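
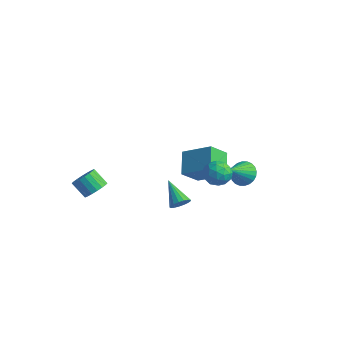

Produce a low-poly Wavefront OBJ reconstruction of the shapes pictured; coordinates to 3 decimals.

v 3.375 -3.833 1.82
v 3.571 -4.152 2.236
v 2.165 -3.427 2.7
v 3.683 -3.913 2.281
v 3.725 -3.655 2.219
v 3.687 -3.439 2.067
v 3.577 -3.312 1.857
v 3.421 -3.305 1.64
v 3.254 -3.418 1.463
v 3.115 -3.627 1.368
v 3.036 -3.883 1.377
v 3.034 -4.127 1.487
v 3.11 -4.304 1.674
v 3.247 -4.373 1.893
v 3.413 -4.318 2.096
v 3.031 -1.27 2.64
v 3.742 -1.02 2.408
v 3.578 -2 3.532
v 4.289 -1.75 3.3
v 3.795 -1.253 3.662
v 3.456 -0.802 3.11
v 3.864 -2.218 2.83
v 3.525 -1.767 2.278
v 4.257 -1.605 2.526
v 4.214 -1.009 3.04
v 3.106 -2.011 2.9
v 3.063 -1.415 3.414
v 3.338 -1.081 2.446
v 3.982 -1.939 3.494
v 3.691 -1.647 3.707
v 4.109 -1.5 3.571
v 3.17 -0.953 2.859
v 3.588 -0.806 2.722
v 3.619 -0.943 3.459
v 3.732 -2.214 3.218
v 4.15 -2.067 3.081
v 3.211 -1.52 2.369
v 3.629 -1.373 2.233
v 3.701 -2.077 2.481
v 4.059 -1.278 2.379
v 4.381 -1.707 2.903
v 4.13 -1.982 2.626
v 3.931 -1.717 2.302
v 4.033 -0.927 2.681
v 4.355 -1.356 3.205
v 4.065 -1.065 3.418
v 3.866 -0.799 3.094
v 4.336 -1.272 2.75
v 2.965 -1.664 2.735
v 3.287 -2.093 3.259
v 3.454 -2.221 2.846
v 3.255 -1.955 2.522
v 2.939 -1.313 3.037
v 3.261 -1.742 3.561
v 3.389 -1.303 3.638
v 3.19 -1.038 3.314
v 2.984 -1.748 3.19
v 3.598 0.478 1.801
v 4.349 0.412 1.7
v 3.622 -0.658 2.719
v 4.338 0.598 1.931
v 4.214 0.765 2.142
v 3.996 0.89 2.301
v 3.718 0.951 2.384
v 3.422 0.94 2.378
v 3.153 0.859 2.284
v 2.951 0.72 2.117
v 2.848 0.544 1.902
v 2.859 0.358 1.671
v 2.983 0.19 1.461
v 3.2 0.066 1.302
v 3.478 0.005 1.219
v 3.775 0.015 1.224
v 4.044 0.096 1.318
v 4.246 0.235 1.485
v -2.858 -3.586 -0.728
v -2.415 -3.313 -0.216
v -3.2 -3.461 0.541
v -3.642 -3.734 0.028
v -2.57 -3.049 -0.325
v -3.355 -3.197 0.431
v -2.783 -2.892 -0.515
v -3.567 -3.04 0.242
v -3.01 -2.872 -0.746
v -3.794 -3.02 0.011
v -3.207 -2.994 -0.974
v -3.991 -3.142 -0.218
v -3.334 -3.233 -1.153
v -4.119 -3.381 -0.397
v -3.368 -3.541 -1.249
v -4.152 -3.69 -0.492
v -3.3 -3.859 -1.241
v -4.085 -4.007 -0.484
v -3.145 -4.123 -1.131
v -3.93 -4.271 -0.375
v -2.933 -4.28 -0.942
v -3.717 -4.428 -0.185
v -2.706 -4.3 -0.711
v -3.49 -4.448 0.046
v -2.509 -4.178 -0.482
v -3.293 -4.326 0.274
v -2.381 -3.939 -0.303
v -3.166 -4.087 0.453
v -2.348 -3.63 -0.208
v -3.132 -3.779 0.549
v -1.251 2.361 -0.623
v -1.447 1.325 0.357
v 0.256 2.934 0.284
v 0.06 1.898 1.265
v -0.4 1.422 -1.445
v -0.596 0.386 -0.464
v 1.107 1.995 -0.537
v 0.911 0.959 0.443
f 2 1 4
f 2 4 3
f 4 1 5
f 4 5 3
f 5 1 6
f 5 6 3
f 6 1 7
f 6 7 3
f 7 1 8
f 7 8 3
f 8 1 9
f 8 9 3
f 9 1 10
f 9 10 3
f 10 1 11
f 10 11 3
f 11 1 12
f 11 12 3
f 12 1 13
f 12 13 3
f 13 1 14
f 13 14 3
f 14 1 15
f 14 15 3
f 15 1 2
f 15 2 3
f 16 53 32
f 53 27 56
f 32 56 21
f 53 56 32
f 16 32 28
f 32 21 33
f 28 33 17
f 32 33 28
f 16 28 37
f 28 17 38
f 37 38 23
f 28 38 37
f 16 37 49
f 37 23 52
f 49 52 26
f 37 52 49
f 16 49 53
f 49 26 57
f 53 57 27
f 49 57 53
f 17 33 44
f 33 21 47
f 44 47 25
f 33 47 44
f 21 56 34
f 56 27 55
f 34 55 20
f 56 55 34
f 27 57 54
f 57 26 50
f 54 50 18
f 57 50 54
f 26 52 51
f 52 23 39
f 51 39 22
f 52 39 51
f 23 38 43
f 38 17 40
f 43 40 24
f 38 40 43
f 19 45 31
f 45 25 46
f 31 46 20
f 45 46 31
f 19 31 29
f 31 20 30
f 29 30 18
f 31 30 29
f 19 29 36
f 29 18 35
f 36 35 22
f 29 35 36
f 19 36 41
f 36 22 42
f 41 42 24
f 36 42 41
f 19 41 45
f 41 24 48
f 45 48 25
f 41 48 45
f 20 46 34
f 46 25 47
f 34 47 21
f 46 47 34
f 18 30 54
f 30 20 55
f 54 55 27
f 30 55 54
f 22 35 51
f 35 18 50
f 51 50 26
f 35 50 51
f 24 42 43
f 42 22 39
f 43 39 23
f 42 39 43
f 25 48 44
f 48 24 40
f 44 40 17
f 48 40 44
f 59 58 61
f 59 61 60
f 61 58 62
f 61 62 60
f 62 58 63
f 62 63 60
f 63 58 64
f 63 64 60
f 64 58 65
f 64 65 60
f 65 58 66
f 65 66 60
f 66 58 67
f 66 67 60
f 67 58 68
f 67 68 60
f 68 58 69
f 68 69 60
f 69 58 70
f 69 70 60
f 70 58 71
f 70 71 60
f 71 58 72
f 71 72 60
f 72 58 73
f 72 73 60
f 73 58 74
f 73 74 60
f 74 58 75
f 74 75 60
f 75 58 59
f 75 59 60
f 77 76 80
f 77 80 78
f 78 80 81
f 78 81 79
f 80 76 82
f 80 82 81
f 81 82 83
f 81 83 79
f 82 76 84
f 82 84 83
f 83 84 85
f 83 85 79
f 84 76 86
f 84 86 85
f 85 86 87
f 85 87 79
f 86 76 88
f 86 88 87
f 87 88 89
f 87 89 79
f 88 76 90
f 88 90 89
f 89 90 91
f 89 91 79
f 90 76 92
f 90 92 91
f 91 92 93
f 91 93 79
f 92 76 94
f 92 94 93
f 93 94 95
f 93 95 79
f 94 76 96
f 94 96 95
f 95 96 97
f 95 97 79
f 96 76 98
f 96 98 97
f 97 98 99
f 97 99 79
f 98 76 100
f 98 100 99
f 99 100 101
f 99 101 79
f 100 76 102
f 100 102 101
f 101 102 103
f 101 103 79
f 102 76 104
f 102 104 103
f 103 104 105
f 103 105 79
f 104 76 77
f 104 77 105
f 105 77 78
f 105 78 79
f 107 109 106
f 110 107 106
f 106 109 108
f 108 110 106
f 107 113 109
f 111 107 110
f 111 113 107
f 109 113 108
f 112 110 108
f 108 113 112
f 112 111 110
f 113 111 112



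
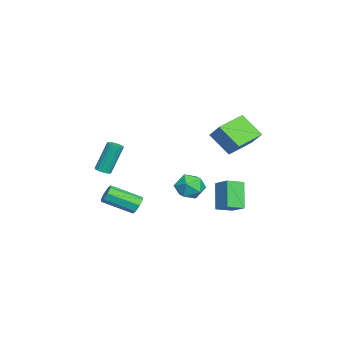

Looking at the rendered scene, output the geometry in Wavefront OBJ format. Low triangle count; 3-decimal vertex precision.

v 0.662 2.935 1.521
v 0.061 1.753 2.754
v -0.828 4.111 1.923
v -1.429 2.93 3.155
v 1.429 3.57 2.505
v 0.828 2.389 3.737
v -0.061 4.747 2.906
v -0.662 3.565 4.139
v 1.465 2.268 -2.535
v 0.38 2.139 -0.956
v 0.859 3.184 -2.876
v -0.225 3.056 -1.297
v 2.265 3.024 -1.923
v 1.181 2.896 -0.344
v 1.66 3.941 -2.264
v 0.575 3.812 -0.685
v 0.797 -4.302 -0.096
v 1.208 -4.547 0.079
v 0.795 -3.864 2.011
v 0.383 -3.618 1.836
v 1.293 -4.327 0.019
v 0.88 -3.644 1.951
v 1.264 -4.1 -0.067
v 0.851 -3.417 1.865
v 1.128 -3.92 -0.16
v 0.715 -3.237 1.772
v 0.917 -3.827 -0.238
v 0.504 -3.144 1.694
v 0.677 -3.843 -0.284
v 0.264 -3.16 1.648
v 0.465 -3.964 -0.286
v 0.052 -3.281 1.645
v 0.329 -4.162 -0.245
v -0.084 -3.479 1.687
v 0.3 -4.392 -0.17
v -0.113 -3.709 1.762
v 0.385 -4.602 -0.078
v -0.028 -3.919 1.854
v 0.564 -4.743 0.01
v 0.151 -4.06 1.942
v 0.796 -4.782 0.074
v 0.383 -4.099 2.006
v 1.028 -4.712 0.099
v 0.615 -4.029 2.03
v 3.165 -1.946 -1.681
v 3.34 -1.65 -1.142
v 3.53 -3.437 -0.22
v 3.355 -3.734 -0.759
v 2.856 -1.716 -1.171
v 3.046 -3.503 -0.248
v 2.552 -1.917 -1.498
v 2.742 -3.704 -0.576
v 2.608 -2.136 -1.933
v 2.798 -3.923 -1.011
v 2.99 -2.243 -2.22
v 3.18 -4.03 -1.298
v 3.474 -2.177 -2.192
v 3.664 -3.964 -1.269
v 3.778 -1.976 -1.864
v 3.968 -3.763 -0.942
v 3.722 -1.757 -1.429
v 3.912 -3.544 -0.507
v -0.064 1.567 -1.507
v 0.928 1.334 -1.467
v -0.448 -0.014 -1.233
v 0.544 -0.247 -1.193
v 0.121 0.312 -0.452
v 0.358 1.29 -0.622
v 0.122 0.03 -2.078
v 0.359 1.008 -2.248
v 1.043 0.384 -1.819
v 1.042 0.558 -0.815
v -0.562 0.762 -1.885
v -0.563 0.936 -0.881
f 2 4 1
f 5 2 1
f 1 4 3
f 3 5 1
f 2 8 4
f 6 2 5
f 6 8 2
f 4 8 3
f 7 5 3
f 3 8 7
f 7 6 5
f 8 6 7
f 10 12 9
f 13 10 9
f 9 12 11
f 11 13 9
f 10 16 12
f 14 10 13
f 14 16 10
f 12 16 11
f 15 13 11
f 11 16 15
f 15 14 13
f 16 14 15
f 18 17 21
f 18 21 19
f 19 21 22
f 19 22 20
f 21 17 23
f 21 23 22
f 22 23 24
f 22 24 20
f 23 17 25
f 23 25 24
f 24 25 26
f 24 26 20
f 25 17 27
f 25 27 26
f 26 27 28
f 26 28 20
f 27 17 29
f 27 29 28
f 28 29 30
f 28 30 20
f 29 17 31
f 29 31 30
f 30 31 32
f 30 32 20
f 31 17 33
f 31 33 32
f 32 33 34
f 32 34 20
f 33 17 35
f 33 35 34
f 34 35 36
f 34 36 20
f 35 17 37
f 35 37 36
f 36 37 38
f 36 38 20
f 37 17 39
f 37 39 38
f 38 39 40
f 38 40 20
f 39 17 41
f 39 41 40
f 40 41 42
f 40 42 20
f 41 17 43
f 41 43 42
f 42 43 44
f 42 44 20
f 43 17 18
f 43 18 44
f 44 18 19
f 44 19 20
f 46 45 49
f 46 49 47
f 47 49 50
f 47 50 48
f 49 45 51
f 49 51 50
f 50 51 52
f 50 52 48
f 51 45 53
f 51 53 52
f 52 53 54
f 52 54 48
f 53 45 55
f 53 55 54
f 54 55 56
f 54 56 48
f 55 45 57
f 55 57 56
f 56 57 58
f 56 58 48
f 57 45 59
f 57 59 58
f 58 59 60
f 58 60 48
f 59 45 61
f 59 61 60
f 60 61 62
f 60 62 48
f 61 45 46
f 61 46 62
f 62 46 47
f 62 47 48
f 63 74 68
f 63 68 64
f 63 64 70
f 63 70 73
f 63 73 74
f 64 68 72
f 68 74 67
f 74 73 65
f 73 70 69
f 70 64 71
f 66 72 67
f 66 67 65
f 66 65 69
f 66 69 71
f 66 71 72
f 67 72 68
f 65 67 74
f 69 65 73
f 71 69 70
f 72 71 64



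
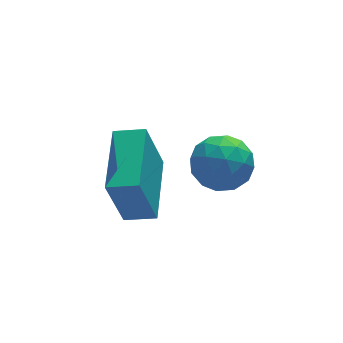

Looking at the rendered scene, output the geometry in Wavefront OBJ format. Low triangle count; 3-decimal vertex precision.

v 4.136 -2.896 -3.008
v 4.517 -3.221 -3.735
v 3.003 -3.739 -3.225
v 3.384 -4.064 -3.952
v 3.717 -4.254 -3.156
v 4.417 -3.733 -3.022
v 3.103 -3.227 -3.938
v 3.803 -2.706 -3.804
v 3.879 -3.426 -4.31
v 4.259 -4.06 -3.827
v 3.261 -2.9 -3.133
v 3.641 -3.534 -2.65
v 4.426 -2.984 -3.352
v 3.094 -3.976 -3.608
v 3.29 -4.087 -3.14
v 3.514 -4.278 -3.567
v 4.367 -3.285 -2.933
v 4.591 -3.476 -3.361
v 4.121 -4.083 -3.02
v 2.929 -3.484 -3.599
v 3.153 -3.675 -4.027
v 4.006 -2.682 -3.393
v 4.23 -2.873 -3.82
v 3.399 -2.877 -3.94
v 4.275 -3.296 -4.118
v 3.609 -3.792 -4.245
v 3.444 -3.3 -4.237
v 3.855 -2.993 -4.158
v 4.498 -3.669 -3.834
v 3.832 -4.165 -3.961
v 4.028 -4.276 -3.493
v 4.439 -3.97 -3.415
v 4.123 -3.789 -4.171
v 3.688 -2.795 -2.999
v 3.022 -3.291 -3.126
v 3.081 -2.99 -3.545
v 3.492 -2.684 -3.467
v 3.911 -3.168 -2.715
v 3.245 -3.664 -2.842
v 3.665 -3.967 -2.802
v 4.076 -3.66 -2.723
v 3.397 -3.171 -2.789
v 0.893 -4.161 -4.152
v 0.401 -4.284 -2.445
v 1.669 -2.439 -3.803
v 1.177 -2.563 -2.097
v 1.643 -4.537 -3.963
v 1.151 -4.661 -2.257
v 2.419 -2.816 -3.615
v 1.927 -2.939 -1.908
f 1 38 17
f 38 12 41
f 17 41 6
f 38 41 17
f 1 17 13
f 17 6 18
f 13 18 2
f 17 18 13
f 1 13 22
f 13 2 23
f 22 23 8
f 13 23 22
f 1 22 34
f 22 8 37
f 34 37 11
f 22 37 34
f 1 34 38
f 34 11 42
f 38 42 12
f 34 42 38
f 2 18 29
f 18 6 32
f 29 32 10
f 18 32 29
f 6 41 19
f 41 12 40
f 19 40 5
f 41 40 19
f 12 42 39
f 42 11 35
f 39 35 3
f 42 35 39
f 11 37 36
f 37 8 24
f 36 24 7
f 37 24 36
f 8 23 28
f 23 2 25
f 28 25 9
f 23 25 28
f 4 30 16
f 30 10 31
f 16 31 5
f 30 31 16
f 4 16 14
f 16 5 15
f 14 15 3
f 16 15 14
f 4 14 21
f 14 3 20
f 21 20 7
f 14 20 21
f 4 21 26
f 21 7 27
f 26 27 9
f 21 27 26
f 4 26 30
f 26 9 33
f 30 33 10
f 26 33 30
f 5 31 19
f 31 10 32
f 19 32 6
f 31 32 19
f 3 15 39
f 15 5 40
f 39 40 12
f 15 40 39
f 7 20 36
f 20 3 35
f 36 35 11
f 20 35 36
f 9 27 28
f 27 7 24
f 28 24 8
f 27 24 28
f 10 33 29
f 33 9 25
f 29 25 2
f 33 25 29
f 44 46 43
f 47 44 43
f 43 46 45
f 45 47 43
f 44 50 46
f 48 44 47
f 48 50 44
f 46 50 45
f 49 47 45
f 45 50 49
f 49 48 47
f 50 48 49



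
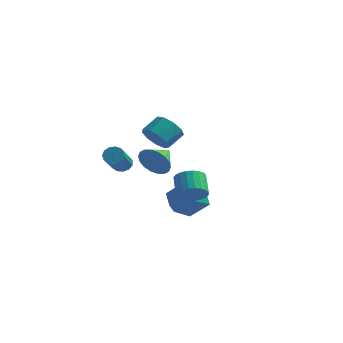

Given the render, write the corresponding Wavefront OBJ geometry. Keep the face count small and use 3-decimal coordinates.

v -2.553 2.67 0.83
v -2.24 3.109 0.085
v -1.914 4.03 0.765
v -2.227 3.59 1.51
v -2.845 3.253 0.181
v -2.519 4.173 0.861
v -3.314 3.124 0.581
v -2.987 4.044 1.261
v -3.426 2.782 1.097
v -3.1 3.702 1.777
v -3.13 2.388 1.489
v -2.804 3.308 2.169
v -2.564 2.126 1.572
v -2.238 3.046 2.252
v -1.993 2.118 1.308
v -1.667 3.038 1.988
v -1.684 2.369 0.82
v -1.357 3.289 1.5
v -1.782 2.76 0.337
v -1.455 3.68 1.017
v 0.493 -1.293 -1.184
v 1.147 -0.508 -0.518
v 2.093 -1.712 -2.262
v 2.747 -0.927 -1.596
v 2.347 -1.965 -1.096
v 1.358 -1.707 -0.43
v 1.882 -0.513 -2.35
v 0.893 -0.255 -1.684
v 2.006 -0.027 -1.238
v 2.293 -0.924 -0.464
v 0.947 -1.296 -2.316
v 1.234 -2.193 -1.542
v 3.285 -3.495 -0.006
v 3.839 -3.622 0.528
v 3.249 -2.872 1.319
v 2.695 -2.745 0.786
v 3.952 -3.38 0.383
v 3.362 -2.629 1.174
v 3.963 -3.155 0.178
v 3.373 -2.405 0.969
v 3.871 -2.982 -0.055
v 3.28 -2.232 0.736
v 3.689 -2.887 -0.281
v 3.099 -2.137 0.51
v 3.446 -2.885 -0.464
v 2.856 -2.135 0.327
v 3.179 -2.976 -0.578
v 2.589 -2.225 0.213
v 2.928 -3.145 -0.604
v 2.337 -2.395 0.187
v 2.731 -3.368 -0.539
v 2.141 -2.618 0.252
v 2.618 -3.611 -0.394
v 2.028 -2.86 0.397
v 2.607 -3.835 -0.189
v 2.017 -3.085 0.602
v 2.7 -4.008 0.044
v 2.109 -3.258 0.835
v 2.881 -4.103 0.27
v 2.291 -3.353 1.061
v 3.124 -4.105 0.453
v 2.534 -3.355 1.244
v 3.391 -4.015 0.567
v 2.801 -3.264 1.358
v 3.643 -3.845 0.593
v 3.052 -3.095 1.384
v -2.112 -1.209 0.354
v -1.895 -0.864 0.738
v -1.292 -2.526 1.89
v -1.508 -2.871 1.506
v -2.195 -0.914 0.823
v -1.592 -2.576 1.975
v -2.468 -1.058 0.758
v -1.865 -2.72 1.911
v -2.628 -1.25 0.566
v -2.025 -2.911 1.718
v -2.624 -1.429 0.306
v -2.021 -3.09 1.458
v -2.458 -1.538 0.061
v -1.855 -3.199 1.213
v -2.181 -1.543 -0.091
v -1.578 -3.204 1.062
v -1.882 -1.442 -0.101
v -1.279 -3.103 1.051
v -1.656 -1.267 0.033
v -1.053 -2.928 1.185
v -1.575 -1.074 0.269
v -0.972 -2.735 1.421
v -1.664 -0.924 0.532
v -1.061 -2.585 1.684
v 1.276 -3.626 1.797
v 1.67 -3.903 2.569
v 1.344 -2.394 2.203
v 1.987 -3.84 2.324
v 2.162 -3.734 1.974
v 2.162 -3.607 1.59
v 1.986 -3.484 1.246
v 1.67 -3.389 1.012
v 1.276 -3.342 0.933
v 0.881 -3.35 1.025
v 0.565 -3.413 1.27
v 0.39 -3.519 1.619
v 0.39 -3.646 2.004
v 0.566 -3.769 2.348
v 0.882 -3.863 2.582
v 1.276 -3.911 2.661
f 2 1 5
f 2 5 3
f 3 5 6
f 3 6 4
f 5 1 7
f 5 7 6
f 6 7 8
f 6 8 4
f 7 1 9
f 7 9 8
f 8 9 10
f 8 10 4
f 9 1 11
f 9 11 10
f 10 11 12
f 10 12 4
f 11 1 13
f 11 13 12
f 12 13 14
f 12 14 4
f 13 1 15
f 13 15 14
f 14 15 16
f 14 16 4
f 15 1 17
f 15 17 16
f 16 17 18
f 16 18 4
f 17 1 19
f 17 19 18
f 18 19 20
f 18 20 4
f 19 1 2
f 19 2 20
f 20 2 3
f 20 3 4
f 21 32 26
f 21 26 22
f 21 22 28
f 21 28 31
f 21 31 32
f 22 26 30
f 26 32 25
f 32 31 23
f 31 28 27
f 28 22 29
f 24 30 25
f 24 25 23
f 24 23 27
f 24 27 29
f 24 29 30
f 25 30 26
f 23 25 32
f 27 23 31
f 29 27 28
f 30 29 22
f 34 33 37
f 34 37 35
f 35 37 38
f 35 38 36
f 37 33 39
f 37 39 38
f 38 39 40
f 38 40 36
f 39 33 41
f 39 41 40
f 40 41 42
f 40 42 36
f 41 33 43
f 41 43 42
f 42 43 44
f 42 44 36
f 43 33 45
f 43 45 44
f 44 45 46
f 44 46 36
f 45 33 47
f 45 47 46
f 46 47 48
f 46 48 36
f 47 33 49
f 47 49 48
f 48 49 50
f 48 50 36
f 49 33 51
f 49 51 50
f 50 51 52
f 50 52 36
f 51 33 53
f 51 53 52
f 52 53 54
f 52 54 36
f 53 33 55
f 53 55 54
f 54 55 56
f 54 56 36
f 55 33 57
f 55 57 56
f 56 57 58
f 56 58 36
f 57 33 59
f 57 59 58
f 58 59 60
f 58 60 36
f 59 33 61
f 59 61 60
f 60 61 62
f 60 62 36
f 61 33 63
f 61 63 62
f 62 63 64
f 62 64 36
f 63 33 65
f 63 65 64
f 64 65 66
f 64 66 36
f 65 33 34
f 65 34 66
f 66 34 35
f 66 35 36
f 68 67 71
f 68 71 69
f 69 71 72
f 69 72 70
f 71 67 73
f 71 73 72
f 72 73 74
f 72 74 70
f 73 67 75
f 73 75 74
f 74 75 76
f 74 76 70
f 75 67 77
f 75 77 76
f 76 77 78
f 76 78 70
f 77 67 79
f 77 79 78
f 78 79 80
f 78 80 70
f 79 67 81
f 79 81 80
f 80 81 82
f 80 82 70
f 81 67 83
f 81 83 82
f 82 83 84
f 82 84 70
f 83 67 85
f 83 85 84
f 84 85 86
f 84 86 70
f 85 67 87
f 85 87 86
f 86 87 88
f 86 88 70
f 87 67 89
f 87 89 88
f 88 89 90
f 88 90 70
f 89 67 68
f 89 68 90
f 90 68 69
f 90 69 70
f 92 91 94
f 92 94 93
f 94 91 95
f 94 95 93
f 95 91 96
f 95 96 93
f 96 91 97
f 96 97 93
f 97 91 98
f 97 98 93
f 98 91 99
f 98 99 93
f 99 91 100
f 99 100 93
f 100 91 101
f 100 101 93
f 101 91 102
f 101 102 93
f 102 91 103
f 102 103 93
f 103 91 104
f 103 104 93
f 104 91 105
f 104 105 93
f 105 91 106
f 105 106 93
f 106 91 92
f 106 92 93



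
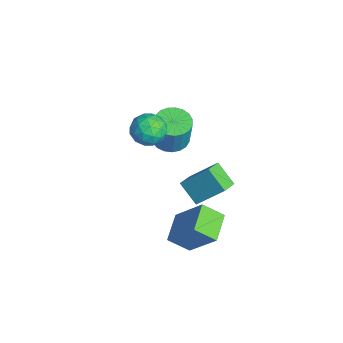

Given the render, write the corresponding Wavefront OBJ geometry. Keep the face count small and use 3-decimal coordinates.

v -3.665 -1.91 0.511
v -2.941 -2.404 0.358
v -2.571 -2.364 1.976
v -3.295 -1.87 2.129
v -2.809 -2.061 0.319
v -2.439 -2.021 1.937
v -2.825 -1.691 0.314
v -2.455 -1.651 1.932
v -2.986 -1.359 0.342
v -2.617 -1.319 1.96
v -3.265 -1.123 0.4
v -2.895 -1.083 2.018
v -3.613 -1.022 0.477
v -3.243 -0.982 2.095
v -3.97 -1.075 0.56
v -3.6 -1.035 2.178
v -4.274 -1.273 0.634
v -3.904 -1.233 2.252
v -4.472 -1.58 0.687
v -4.103 -1.54 2.305
v -4.532 -1.945 0.71
v -4.162 -1.905 2.328
v -4.441 -2.304 0.698
v -4.071 -2.264 2.316
v -4.216 -2.594 0.654
v -3.846 -2.554 2.272
v -3.896 -2.766 0.585
v -3.526 -2.726 2.203
v -3.536 -2.791 0.503
v -3.166 -2.751 2.121
v -3.198 -2.663 0.423
v -2.828 -2.622 2.041
v 1.894 -2.516 -2.112
v 1.566 -3.448 -1.379
v 0.666 -1.808 -1.761
v 0.338 -2.739 -1.028
v 2.902 -1.581 -0.472
v 2.574 -2.512 0.261
v 1.674 -0.872 -0.121
v 1.346 -1.804 0.612
v -1.327 -2.682 4.003
v -0.553 -3.129 4.007
v -2.047 -3.931 3.893
v -1.273 -4.378 3.897
v -1.552 -3.962 4.637
v -1.107 -3.19 4.705
v -1.493 -3.87 3.195
v -1.048 -3.098 3.263
v -0.655 -3.863 3.507
v -0.692 -3.92 4.398
v -1.908 -3.14 3.502
v -1.945 -3.197 4.393
v -0.877 -2.796 4.015
v -1.723 -4.264 3.885
v -1.887 -4.02 4.321
v -1.432 -4.282 4.323
v -1.203 -2.832 4.425
v -0.748 -3.094 4.427
v -1.335 -3.584 4.798
v -1.852 -3.966 3.473
v -1.397 -4.228 3.475
v -1.168 -2.778 3.577
v -0.713 -3.04 3.579
v -1.265 -3.476 3.102
v -0.482 -3.49 3.723
v -0.905 -4.224 3.659
v -1.034 -3.925 3.246
v -0.773 -3.471 3.286
v -0.504 -3.523 4.247
v -0.927 -4.257 4.182
v -1.091 -4.013 4.617
v -0.83 -3.559 4.657
v -0.564 -3.955 3.953
v -1.673 -2.803 3.718
v -2.096 -3.537 3.653
v -1.77 -3.501 3.243
v -1.509 -3.047 3.283
v -1.695 -2.836 4.241
v -2.118 -3.57 4.177
v -1.827 -3.589 4.614
v -1.566 -3.135 4.654
v -2.036 -3.105 3.947
v 0.715 -2.642 1.785
v 1.263 -1.519 3.08
v 0.14 -2.049 1.513
v 0.687 -0.925 2.809
v 1.593 -2.155 0.991
v 2.14 -1.031 2.287
v 1.017 -1.561 0.72
v 1.565 -0.438 2.015
f 2 1 5
f 2 5 3
f 3 5 6
f 3 6 4
f 5 1 7
f 5 7 6
f 6 7 8
f 6 8 4
f 7 1 9
f 7 9 8
f 8 9 10
f 8 10 4
f 9 1 11
f 9 11 10
f 10 11 12
f 10 12 4
f 11 1 13
f 11 13 12
f 12 13 14
f 12 14 4
f 13 1 15
f 13 15 14
f 14 15 16
f 14 16 4
f 15 1 17
f 15 17 16
f 16 17 18
f 16 18 4
f 17 1 19
f 17 19 18
f 18 19 20
f 18 20 4
f 19 1 21
f 19 21 20
f 20 21 22
f 20 22 4
f 21 1 23
f 21 23 22
f 22 23 24
f 22 24 4
f 23 1 25
f 23 25 24
f 24 25 26
f 24 26 4
f 25 1 27
f 25 27 26
f 26 27 28
f 26 28 4
f 27 1 29
f 27 29 28
f 28 29 30
f 28 30 4
f 29 1 31
f 29 31 30
f 30 31 32
f 30 32 4
f 31 1 2
f 31 2 32
f 32 2 3
f 32 3 4
f 34 36 33
f 37 34 33
f 33 36 35
f 35 37 33
f 34 40 36
f 38 34 37
f 38 40 34
f 36 40 35
f 39 37 35
f 35 40 39
f 39 38 37
f 40 38 39
f 41 78 57
f 78 52 81
f 57 81 46
f 78 81 57
f 41 57 53
f 57 46 58
f 53 58 42
f 57 58 53
f 41 53 62
f 53 42 63
f 62 63 48
f 53 63 62
f 41 62 74
f 62 48 77
f 74 77 51
f 62 77 74
f 41 74 78
f 74 51 82
f 78 82 52
f 74 82 78
f 42 58 69
f 58 46 72
f 69 72 50
f 58 72 69
f 46 81 59
f 81 52 80
f 59 80 45
f 81 80 59
f 52 82 79
f 82 51 75
f 79 75 43
f 82 75 79
f 51 77 76
f 77 48 64
f 76 64 47
f 77 64 76
f 48 63 68
f 63 42 65
f 68 65 49
f 63 65 68
f 44 70 56
f 70 50 71
f 56 71 45
f 70 71 56
f 44 56 54
f 56 45 55
f 54 55 43
f 56 55 54
f 44 54 61
f 54 43 60
f 61 60 47
f 54 60 61
f 44 61 66
f 61 47 67
f 66 67 49
f 61 67 66
f 44 66 70
f 66 49 73
f 70 73 50
f 66 73 70
f 45 71 59
f 71 50 72
f 59 72 46
f 71 72 59
f 43 55 79
f 55 45 80
f 79 80 52
f 55 80 79
f 47 60 76
f 60 43 75
f 76 75 51
f 60 75 76
f 49 67 68
f 67 47 64
f 68 64 48
f 67 64 68
f 50 73 69
f 73 49 65
f 69 65 42
f 73 65 69
f 84 86 83
f 87 84 83
f 83 86 85
f 85 87 83
f 84 90 86
f 88 84 87
f 88 90 84
f 86 90 85
f 89 87 85
f 85 90 89
f 89 88 87
f 90 88 89



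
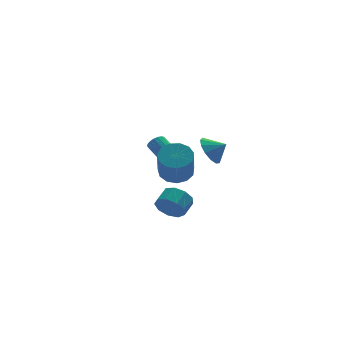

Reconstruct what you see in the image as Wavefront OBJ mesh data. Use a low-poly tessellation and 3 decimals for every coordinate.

v -1.205 3.394 -1.052
v -0.964 3.727 -1.53
v -1.234 4.618 -1.045
v -1.475 4.286 -0.568
v -1.23 3.689 -1.609
v -1.5 4.581 -1.124
v -1.491 3.593 -1.577
v -1.761 4.484 -1.093
v -1.696 3.457 -1.442
v -1.966 4.349 -0.957
v -1.804 3.309 -1.229
v -2.074 4.201 -0.745
v -1.792 3.178 -0.982
v -2.063 4.069 -0.497
v -1.665 3.09 -0.748
v -1.935 3.981 -0.264
v -1.446 3.062 -0.575
v -1.716 3.953 -0.09
v -1.18 3.099 -0.496
v -1.45 3.991 -0.011
v -0.919 3.196 -0.527
v -1.189 4.087 -0.043
v -0.714 3.331 -0.663
v -0.984 4.223 -0.178
v -0.606 3.479 -0.875
v -0.876 4.371 -0.391
v -0.617 3.611 -1.123
v -0.888 4.502 -0.638
v -0.745 3.699 -1.356
v -1.015 4.59 -0.872
v -2.879 -3.101 0.625
v -1.983 -2.807 1.037
v -2.424 -3.944 2.808
v -3.321 -4.239 2.395
v -2.374 -2.409 1.196
v -2.815 -3.546 2.966
v -2.926 -2.23 1.173
v -3.367 -3.368 2.943
v -3.463 -2.329 0.976
v -3.904 -3.466 2.746
v -3.815 -2.672 0.667
v -4.256 -3.809 2.438
v -3.87 -3.152 0.346
v -4.311 -4.289 2.116
v -3.61 -3.616 0.112
v -4.051 -4.753 1.883
v -3.119 -3.916 0.042
v -3.56 -5.053 1.812
v -2.551 -3.958 0.156
v -2.993 -5.095 1.927
v -2.088 -3.728 0.42
v -2.529 -4.865 2.19
v -1.876 -3.299 0.748
v -2.317 -4.436 2.518
v -0.174 -1.403 1.006
v 0.524 -0.785 0.502
v 0.634 -1.837 1.594
v 0.342 -0.477 0.98
v -0.004 -0.463 1.467
v -0.404 -0.747 1.807
v -0.731 -1.24 1.893
v -0.882 -1.784 1.698
v -0.807 -2.207 1.283
v -0.532 -2.374 0.78
v -0.143 -2.234 0.349
v 0.236 -1.829 0.127
v 0.484 -1.289 0.184
v -2.661 -1.432 -3.243
v -2.146 -1.442 -4.089
v -1.365 -0.739 -3.622
v -1.879 -0.728 -2.777
v -2.596 -0.936 -4.098
v -1.815 -0.233 -3.631
v -3.076 -0.662 -3.707
v -2.295 0.041 -3.24
v -3.362 -0.748 -3.099
v -2.581 -0.045 -2.632
v -3.32 -1.154 -2.559
v -2.538 -0.451 -2.092
v -2.969 -1.69 -2.339
v -2.188 -0.987 -1.872
v -2.474 -2.105 -2.542
v -1.693 -1.402 -2.075
v -2.066 -2.205 -3.073
v -1.285 -1.502 -2.607
v -1.937 -1.943 -3.684
v -1.156 -1.24 -3.218
f 2 1 5
f 2 5 3
f 3 5 6
f 3 6 4
f 5 1 7
f 5 7 6
f 6 7 8
f 6 8 4
f 7 1 9
f 7 9 8
f 8 9 10
f 8 10 4
f 9 1 11
f 9 11 10
f 10 11 12
f 10 12 4
f 11 1 13
f 11 13 12
f 12 13 14
f 12 14 4
f 13 1 15
f 13 15 14
f 14 15 16
f 14 16 4
f 15 1 17
f 15 17 16
f 16 17 18
f 16 18 4
f 17 1 19
f 17 19 18
f 18 19 20
f 18 20 4
f 19 1 21
f 19 21 20
f 20 21 22
f 20 22 4
f 21 1 23
f 21 23 22
f 22 23 24
f 22 24 4
f 23 1 25
f 23 25 24
f 24 25 26
f 24 26 4
f 25 1 27
f 25 27 26
f 26 27 28
f 26 28 4
f 27 1 29
f 27 29 28
f 28 29 30
f 28 30 4
f 29 1 2
f 29 2 30
f 30 2 3
f 30 3 4
f 32 31 35
f 32 35 33
f 33 35 36
f 33 36 34
f 35 31 37
f 35 37 36
f 36 37 38
f 36 38 34
f 37 31 39
f 37 39 38
f 38 39 40
f 38 40 34
f 39 31 41
f 39 41 40
f 40 41 42
f 40 42 34
f 41 31 43
f 41 43 42
f 42 43 44
f 42 44 34
f 43 31 45
f 43 45 44
f 44 45 46
f 44 46 34
f 45 31 47
f 45 47 46
f 46 47 48
f 46 48 34
f 47 31 49
f 47 49 48
f 48 49 50
f 48 50 34
f 49 31 51
f 49 51 50
f 50 51 52
f 50 52 34
f 51 31 53
f 51 53 52
f 52 53 54
f 52 54 34
f 53 31 32
f 53 32 54
f 54 32 33
f 54 33 34
f 56 55 58
f 56 58 57
f 58 55 59
f 58 59 57
f 59 55 60
f 59 60 57
f 60 55 61
f 60 61 57
f 61 55 62
f 61 62 57
f 62 55 63
f 62 63 57
f 63 55 64
f 63 64 57
f 64 55 65
f 64 65 57
f 65 55 66
f 65 66 57
f 66 55 67
f 66 67 57
f 67 55 56
f 67 56 57
f 69 68 72
f 69 72 70
f 70 72 73
f 70 73 71
f 72 68 74
f 72 74 73
f 73 74 75
f 73 75 71
f 74 68 76
f 74 76 75
f 75 76 77
f 75 77 71
f 76 68 78
f 76 78 77
f 77 78 79
f 77 79 71
f 78 68 80
f 78 80 79
f 79 80 81
f 79 81 71
f 80 68 82
f 80 82 81
f 81 82 83
f 81 83 71
f 82 68 84
f 82 84 83
f 83 84 85
f 83 85 71
f 84 68 86
f 84 86 85
f 85 86 87
f 85 87 71
f 86 68 69
f 86 69 87
f 87 69 70
f 87 70 71



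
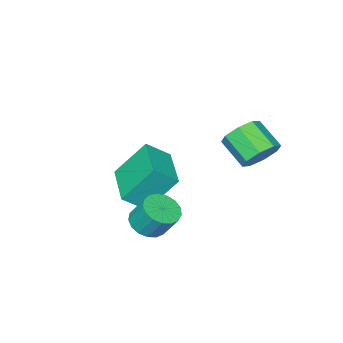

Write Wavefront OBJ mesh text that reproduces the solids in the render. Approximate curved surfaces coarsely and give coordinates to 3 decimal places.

v 2.635 -1.767 -3.155
v 3.282 -1.488 -3.242
v 3.153 -0.895 -2.313
v 2.505 -1.173 -2.225
v 3.078 -1.273 -3.408
v 2.949 -0.68 -2.479
v 2.772 -1.171 -3.516
v 2.643 -0.578 -2.587
v 2.435 -1.205 -3.541
v 2.306 -0.612 -2.612
v 2.143 -1.368 -3.477
v 2.014 -0.775 -2.548
v 1.964 -1.622 -3.34
v 1.835 -1.029 -2.411
v 1.939 -1.91 -3.16
v 1.81 -1.316 -2.231
v 2.073 -2.164 -2.979
v 1.944 -1.571 -2.05
v 2.336 -2.328 -2.838
v 2.207 -1.734 -1.909
v 2.667 -2.362 -2.77
v 2.538 -1.769 -1.84
v 2.99 -2.261 -2.789
v 2.861 -1.667 -1.86
v 3.233 -2.046 -2.893
v 3.103 -1.453 -1.964
v 3.338 -1.767 -3.056
v 3.209 -1.174 -2.127
v -1.558 -0.691 -1.194
v -0.778 -0.634 -1.083
v -0.802 -1.711 -0.355
v -1.582 -1.769 -0.466
v -1.094 -0.341 -0.659
v -1.118 -1.418 0.069
v -1.682 -0.253 -0.549
v -1.706 -1.33 0.179
v -2.197 -0.422 -0.816
v -2.222 -1.499 -0.088
v -2.338 -0.749 -1.305
v -2.362 -1.826 -0.577
v -2.022 -1.042 -1.729
v -2.046 -2.119 -1.001
v -1.434 -1.13 -1.839
v -1.458 -2.207 -1.111
v -0.918 -0.961 -1.572
v -0.943 -2.038 -0.844
v 0.374 -4.814 -3.687
v 1.136 -5.238 -3.017
v -0.476 -4.113 -2.276
v 0.287 -4.536 -1.606
v 1.393 -3.244 -3.854
v 2.156 -3.667 -3.184
v 0.544 -2.542 -2.443
v 1.306 -2.966 -1.773
f 2 1 5
f 2 5 3
f 3 5 6
f 3 6 4
f 5 1 7
f 5 7 6
f 6 7 8
f 6 8 4
f 7 1 9
f 7 9 8
f 8 9 10
f 8 10 4
f 9 1 11
f 9 11 10
f 10 11 12
f 10 12 4
f 11 1 13
f 11 13 12
f 12 13 14
f 12 14 4
f 13 1 15
f 13 15 14
f 14 15 16
f 14 16 4
f 15 1 17
f 15 17 16
f 16 17 18
f 16 18 4
f 17 1 19
f 17 19 18
f 18 19 20
f 18 20 4
f 19 1 21
f 19 21 20
f 20 21 22
f 20 22 4
f 21 1 23
f 21 23 22
f 22 23 24
f 22 24 4
f 23 1 25
f 23 25 24
f 24 25 26
f 24 26 4
f 25 1 27
f 25 27 26
f 26 27 28
f 26 28 4
f 27 1 2
f 27 2 28
f 28 2 3
f 28 3 4
f 30 29 33
f 30 33 31
f 31 33 34
f 31 34 32
f 33 29 35
f 33 35 34
f 34 35 36
f 34 36 32
f 35 29 37
f 35 37 36
f 36 37 38
f 36 38 32
f 37 29 39
f 37 39 38
f 38 39 40
f 38 40 32
f 39 29 41
f 39 41 40
f 40 41 42
f 40 42 32
f 41 29 43
f 41 43 42
f 42 43 44
f 42 44 32
f 43 29 45
f 43 45 44
f 44 45 46
f 44 46 32
f 45 29 30
f 45 30 46
f 46 30 31
f 46 31 32
f 48 50 47
f 51 48 47
f 47 50 49
f 49 51 47
f 48 54 50
f 52 48 51
f 52 54 48
f 50 54 49
f 53 51 49
f 49 54 53
f 53 52 51
f 54 52 53



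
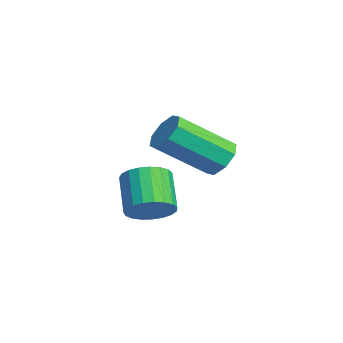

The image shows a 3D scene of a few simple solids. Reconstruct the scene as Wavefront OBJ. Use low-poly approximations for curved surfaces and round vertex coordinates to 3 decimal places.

v 1.196 -0.382 2.203
v 1.593 -0.668 1.79
v 1.641 -2.183 2.885
v 1.244 -1.898 3.297
v 1.832 -0.413 2.133
v 1.879 -1.928 3.228
v 1.698 -0.139 2.517
v 1.746 -1.655 3.612
v 1.27 -0.009 2.717
v 1.318 -1.524 3.812
v 0.799 -0.097 2.615
v 0.847 -1.612 3.71
v 0.561 -0.352 2.272
v 0.608 -1.867 3.367
v 0.694 -0.625 1.888
v 0.742 -2.141 2.983
v 1.122 -0.756 1.688
v 1.17 -2.271 2.783
v -0.282 -1.994 -0.123
v 0.178 -2.279 0.367
v -0.797 -2.231 1.313
v -1.258 -1.946 0.823
v 0.226 -1.981 0.401
v -0.75 -1.933 1.347
v 0.186 -1.685 0.344
v -0.79 -1.638 1.29
v 0.065 -1.443 0.207
v -0.911 -1.395 1.153
v -0.116 -1.296 0.013
v -1.092 -1.248 0.959
v -0.326 -1.27 -0.205
v -1.302 -1.222 0.741
v -0.528 -1.369 -0.408
v -1.504 -1.321 0.538
v -0.688 -1.576 -0.563
v -1.664 -1.528 0.383
v -0.777 -1.855 -0.641
v -1.753 -1.807 0.305
v -0.781 -2.158 -0.63
v -1.757 -2.11 0.316
v -0.699 -2.433 -0.531
v -1.675 -2.385 0.415
v -0.544 -2.632 -0.361
v -1.52 -2.584 0.585
v -0.345 -2.721 -0.151
v -1.321 -2.673 0.795
v -0.134 -2.684 0.065
v -1.11 -2.636 1.011
v 0.051 -2.527 0.248
v -0.925 -2.48 1.194
f 2 1 5
f 2 5 3
f 3 5 6
f 3 6 4
f 5 1 7
f 5 7 6
f 6 7 8
f 6 8 4
f 7 1 9
f 7 9 8
f 8 9 10
f 8 10 4
f 9 1 11
f 9 11 10
f 10 11 12
f 10 12 4
f 11 1 13
f 11 13 12
f 12 13 14
f 12 14 4
f 13 1 15
f 13 15 14
f 14 15 16
f 14 16 4
f 15 1 17
f 15 17 16
f 16 17 18
f 16 18 4
f 17 1 2
f 17 2 18
f 18 2 3
f 18 3 4
f 20 19 23
f 20 23 21
f 21 23 24
f 21 24 22
f 23 19 25
f 23 25 24
f 24 25 26
f 24 26 22
f 25 19 27
f 25 27 26
f 26 27 28
f 26 28 22
f 27 19 29
f 27 29 28
f 28 29 30
f 28 30 22
f 29 19 31
f 29 31 30
f 30 31 32
f 30 32 22
f 31 19 33
f 31 33 32
f 32 33 34
f 32 34 22
f 33 19 35
f 33 35 34
f 34 35 36
f 34 36 22
f 35 19 37
f 35 37 36
f 36 37 38
f 36 38 22
f 37 19 39
f 37 39 38
f 38 39 40
f 38 40 22
f 39 19 41
f 39 41 40
f 40 41 42
f 40 42 22
f 41 19 43
f 41 43 42
f 42 43 44
f 42 44 22
f 43 19 45
f 43 45 44
f 44 45 46
f 44 46 22
f 45 19 47
f 45 47 46
f 46 47 48
f 46 48 22
f 47 19 49
f 47 49 48
f 48 49 50
f 48 50 22
f 49 19 20
f 49 20 50
f 50 20 21
f 50 21 22



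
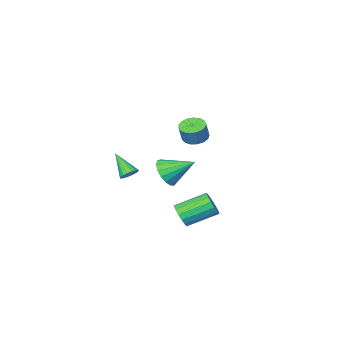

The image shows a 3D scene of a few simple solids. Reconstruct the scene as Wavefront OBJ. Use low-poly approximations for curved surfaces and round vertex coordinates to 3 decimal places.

v -2.353 0.679 -3.735
v -1.938 0.843 -3.059
v -3.591 1.526 -2.21
v -4.007 1.361 -2.885
v -1.913 1.192 -3.29
v -3.566 1.875 -2.44
v -2.005 1.404 -3.64
v -3.658 2.086 -2.79
v -2.191 1.421 -4.015
v -3.844 2.104 -3.166
v -2.42 1.239 -4.315
v -4.073 1.922 -3.466
v -2.632 0.907 -4.46
v -4.285 1.59 -3.611
v -2.769 0.514 -4.41
v -4.422 1.197 -3.561
v -2.794 0.165 -4.18
v -4.447 0.848 -3.33
v -2.702 -0.046 -3.83
v -4.355 0.636 -2.98
v -2.516 -0.064 -3.454
v -4.169 0.619 -2.605
v -2.287 0.118 -3.154
v -3.94 0.801 -2.305
v -2.075 0.45 -3.009
v -3.728 1.133 -2.16
v -1.949 2.939 3.379
v -1.269 2.706 3.202
v -0.932 2.928 4.204
v -1.611 3.161 4.381
v -1.263 3.052 3.123
v -0.926 3.273 4.125
v -1.415 3.371 3.104
v -1.078 3.593 4.105
v -1.689 3.592 3.147
v -1.351 3.814 4.149
v -2.022 3.663 3.244
v -1.685 3.885 4.245
v -2.338 3.568 3.371
v -2.001 3.79 4.373
v -2.566 3.329 3.501
v -2.228 3.551 4.502
v -2.652 3.001 3.602
v -2.314 3.223 4.604
v -2.576 2.659 3.653
v -2.239 2.88 4.654
v -2.358 2.38 3.641
v -2.02 2.602 4.642
v -2.045 2.23 3.569
v -1.708 2.452 4.57
v -1.71 2.242 3.453
v -1.373 2.464 4.455
v -1.43 2.414 3.321
v -1.093 2.636 4.322
v -2.103 -0.455 -0.792
v -1.469 -0.457 -0.019
v -3.297 0.615 0.192
v -1.337 -0.074 -0.275
v -1.38 0.221 -0.649
v -1.589 0.361 -1.056
v -1.917 0.315 -1.402
v -2.286 0.092 -1.609
v -2.614 -0.256 -1.628
v -2.825 -0.65 -1.456
v -2.871 -0.999 -1.131
v -2.741 -1.223 -0.729
v -2.464 -1.271 -0.341
v -2.105 -1.133 -0.056
v -1.746 -0.839 0.06
v -0.357 -1.469 -0.919
v -0.019 -1.098 -0.609
v -0.123 -2.671 0.259
v -0.279 -1.052 -0.509
v -0.557 -1.1 -0.504
v -0.789 -1.234 -0.593
v -0.923 -1.421 -0.757
v -0.927 -1.619 -0.959
v -0.8 -1.782 -1.151
v -0.572 -1.874 -1.29
v -0.295 -1.873 -1.344
v -0.032 -1.779 -1.301
v 0.156 -1.614 -1.17
v 0.227 -1.416 -0.982
v 0.164 -1.23 -0.779
f 2 1 5
f 2 5 3
f 3 5 6
f 3 6 4
f 5 1 7
f 5 7 6
f 6 7 8
f 6 8 4
f 7 1 9
f 7 9 8
f 8 9 10
f 8 10 4
f 9 1 11
f 9 11 10
f 10 11 12
f 10 12 4
f 11 1 13
f 11 13 12
f 12 13 14
f 12 14 4
f 13 1 15
f 13 15 14
f 14 15 16
f 14 16 4
f 15 1 17
f 15 17 16
f 16 17 18
f 16 18 4
f 17 1 19
f 17 19 18
f 18 19 20
f 18 20 4
f 19 1 21
f 19 21 20
f 20 21 22
f 20 22 4
f 21 1 23
f 21 23 22
f 22 23 24
f 22 24 4
f 23 1 25
f 23 25 24
f 24 25 26
f 24 26 4
f 25 1 2
f 25 2 26
f 26 2 3
f 26 3 4
f 28 27 31
f 28 31 29
f 29 31 32
f 29 32 30
f 31 27 33
f 31 33 32
f 32 33 34
f 32 34 30
f 33 27 35
f 33 35 34
f 34 35 36
f 34 36 30
f 35 27 37
f 35 37 36
f 36 37 38
f 36 38 30
f 37 27 39
f 37 39 38
f 38 39 40
f 38 40 30
f 39 27 41
f 39 41 40
f 40 41 42
f 40 42 30
f 41 27 43
f 41 43 42
f 42 43 44
f 42 44 30
f 43 27 45
f 43 45 44
f 44 45 46
f 44 46 30
f 45 27 47
f 45 47 46
f 46 47 48
f 46 48 30
f 47 27 49
f 47 49 48
f 48 49 50
f 48 50 30
f 49 27 51
f 49 51 50
f 50 51 52
f 50 52 30
f 51 27 53
f 51 53 52
f 52 53 54
f 52 54 30
f 53 27 28
f 53 28 54
f 54 28 29
f 54 29 30
f 56 55 58
f 56 58 57
f 58 55 59
f 58 59 57
f 59 55 60
f 59 60 57
f 60 55 61
f 60 61 57
f 61 55 62
f 61 62 57
f 62 55 63
f 62 63 57
f 63 55 64
f 63 64 57
f 64 55 65
f 64 65 57
f 65 55 66
f 65 66 57
f 66 55 67
f 66 67 57
f 67 55 68
f 67 68 57
f 68 55 69
f 68 69 57
f 69 55 56
f 69 56 57
f 71 70 73
f 71 73 72
f 73 70 74
f 73 74 72
f 74 70 75
f 74 75 72
f 75 70 76
f 75 76 72
f 76 70 77
f 76 77 72
f 77 70 78
f 77 78 72
f 78 70 79
f 78 79 72
f 79 70 80
f 79 80 72
f 80 70 81
f 80 81 72
f 81 70 82
f 81 82 72
f 82 70 83
f 82 83 72
f 83 70 84
f 83 84 72
f 84 70 71
f 84 71 72



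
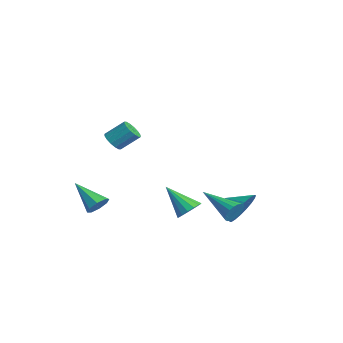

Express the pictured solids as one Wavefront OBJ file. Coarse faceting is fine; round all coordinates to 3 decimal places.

v 0.557 3.102 -3.189
v 1.276 2.906 -2.394
v -0.197 2.438 -2.671
v 1.041 3.299 -2.232
v 0.71 3.652 -2.261
v 0.349 3.897 -2.473
v 0.029 3.984 -2.827
v -0.186 3.896 -3.253
v -0.255 3.652 -3.666
v -0.162 3.298 -3.984
v 0.073 2.905 -4.146
v 0.404 2.551 -4.117
v 0.765 2.307 -3.905
v 1.085 2.22 -3.551
v 1.3 2.307 -3.125
v 1.368 2.552 -2.712
v -2.698 -3.433 -3.327
v -2.378 -3.168 -2.764
v -4.082 -4.207 -2.173
v -2.739 -2.831 -2.971
v -3.077 -2.847 -3.387
v -3.193 -3.206 -3.767
v -3.019 -3.698 -3.889
v -2.658 -4.035 -3.682
v -2.32 -4.019 -3.266
v -2.204 -3.66 -2.886
v 1.039 -3.899 2.7
v 1.569 -4.179 2.813
v 1.871 -3.281 3.614
v 1.341 -3.001 3.5
v 1.629 -3.984 2.572
v 1.932 -3.087 3.372
v 1.531 -3.766 2.365
v 1.834 -2.869 3.166
v 1.301 -3.584 2.248
v 1.604 -2.687 3.048
v 1.001 -3.486 2.252
v 1.304 -2.589 3.052
v 0.711 -3.499 2.376
v 1.014 -2.602 3.176
v 0.509 -3.619 2.586
v 0.811 -2.721 3.387
v 0.448 -3.813 2.828
v 0.751 -2.916 3.628
v 0.546 -4.031 3.034
v 0.849 -3.134 3.835
v 0.776 -4.213 3.152
v 1.079 -3.316 3.952
v 1.076 -4.311 3.148
v 1.379 -3.414 3.948
v 1.366 -4.298 3.024
v 1.669 -3.401 3.824
v 3.198 1.542 -2.038
v 3.518 1.352 -1.494
v 1.362 0.618 -1.282
v 3.415 1.617 -1.42
v 3.269 1.867 -1.468
v 3.109 2.053 -1.63
v 2.967 2.137 -1.872
v 2.87 2.104 -2.148
v 2.838 1.959 -2.401
v 2.878 1.732 -2.583
v 2.98 1.467 -2.657
v 3.126 1.217 -2.608
v 3.287 1.031 -2.447
v 3.429 0.946 -2.204
v 3.526 0.98 -1.929
v 3.558 1.124 -1.675
v 2.627 -0.575 -1.813
v 3.087 -1.142 -1.808
v 1.593 -1.405 -0.507
v 3.223 -0.904 -1.549
v 3.2 -0.577 -1.36
v 3.023 -0.25 -1.292
v 2.74 -0.01 -1.364
v 2.426 0.078 -1.556
v 2.167 -0.009 -1.817
v 2.031 -0.247 -2.076
v 2.054 -0.574 -2.265
v 2.231 -0.901 -2.333
v 2.514 -1.141 -2.261
v 2.827 -1.229 -2.069
f 2 1 4
f 2 4 3
f 4 1 5
f 4 5 3
f 5 1 6
f 5 6 3
f 6 1 7
f 6 7 3
f 7 1 8
f 7 8 3
f 8 1 9
f 8 9 3
f 9 1 10
f 9 10 3
f 10 1 11
f 10 11 3
f 11 1 12
f 11 12 3
f 12 1 13
f 12 13 3
f 13 1 14
f 13 14 3
f 14 1 15
f 14 15 3
f 15 1 16
f 15 16 3
f 16 1 2
f 16 2 3
f 18 17 20
f 18 20 19
f 20 17 21
f 20 21 19
f 21 17 22
f 21 22 19
f 22 17 23
f 22 23 19
f 23 17 24
f 23 24 19
f 24 17 25
f 24 25 19
f 25 17 26
f 25 26 19
f 26 17 18
f 26 18 19
f 28 27 31
f 28 31 29
f 29 31 32
f 29 32 30
f 31 27 33
f 31 33 32
f 32 33 34
f 32 34 30
f 33 27 35
f 33 35 34
f 34 35 36
f 34 36 30
f 35 27 37
f 35 37 36
f 36 37 38
f 36 38 30
f 37 27 39
f 37 39 38
f 38 39 40
f 38 40 30
f 39 27 41
f 39 41 40
f 40 41 42
f 40 42 30
f 41 27 43
f 41 43 42
f 42 43 44
f 42 44 30
f 43 27 45
f 43 45 44
f 44 45 46
f 44 46 30
f 45 27 47
f 45 47 46
f 46 47 48
f 46 48 30
f 47 27 49
f 47 49 48
f 48 49 50
f 48 50 30
f 49 27 51
f 49 51 50
f 50 51 52
f 50 52 30
f 51 27 28
f 51 28 52
f 52 28 29
f 52 29 30
f 54 53 56
f 54 56 55
f 56 53 57
f 56 57 55
f 57 53 58
f 57 58 55
f 58 53 59
f 58 59 55
f 59 53 60
f 59 60 55
f 60 53 61
f 60 61 55
f 61 53 62
f 61 62 55
f 62 53 63
f 62 63 55
f 63 53 64
f 63 64 55
f 64 53 65
f 64 65 55
f 65 53 66
f 65 66 55
f 66 53 67
f 66 67 55
f 67 53 68
f 67 68 55
f 68 53 54
f 68 54 55
f 70 69 72
f 70 72 71
f 72 69 73
f 72 73 71
f 73 69 74
f 73 74 71
f 74 69 75
f 74 75 71
f 75 69 76
f 75 76 71
f 76 69 77
f 76 77 71
f 77 69 78
f 77 78 71
f 78 69 79
f 78 79 71
f 79 69 80
f 79 80 71
f 80 69 81
f 80 81 71
f 81 69 82
f 81 82 71
f 82 69 70
f 82 70 71



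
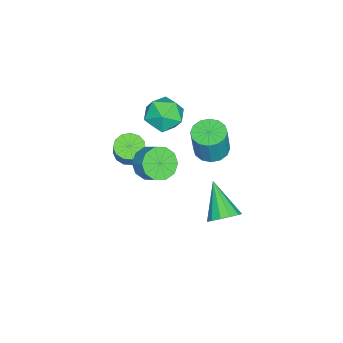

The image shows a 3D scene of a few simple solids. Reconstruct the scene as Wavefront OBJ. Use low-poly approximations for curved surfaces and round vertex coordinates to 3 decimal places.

v 1.366 -0.099 1.83
v 2.223 -0.55 1.678
v 2.711 0.149 2.357
v 1.854 0.599 2.51
v 2.167 -0.11 1.266
v 2.655 0.589 1.945
v 1.805 0.334 1.069
v 2.293 1.033 1.748
v 1.275 0.613 1.163
v 1.763 1.311 1.842
v 0.78 0.619 1.512
v 1.268 1.318 2.191
v 0.509 0.351 1.983
v 0.997 1.05 2.662
v 0.565 -0.089 2.395
v 1.053 0.61 3.074
v 0.927 -0.533 2.592
v 1.415 0.166 3.271
v 1.457 -0.811 2.498
v 1.945 -0.113 3.177
v 1.952 -0.818 2.149
v 2.44 -0.119 2.828
v -1.37 2.19 1.142
v -0.511 2.44 0.931
v -0.07 2.42 2.707
v -0.93 2.17 2.918
v -0.746 2.849 0.994
v -0.305 2.829 2.77
v -1.149 3.082 1.097
v -0.708 3.062 2.873
v -1.611 3.075 1.212
v -1.17 3.055 2.988
v -2.009 2.832 1.308
v -1.568 2.812 3.084
v -2.235 2.416 1.359
v -1.794 2.396 3.135
v -2.23 1.94 1.353
v -1.789 1.92 3.129
v -1.995 1.531 1.29
v -1.554 1.511 3.066
v -1.592 1.298 1.187
v -1.151 1.278 2.963
v -1.13 1.305 1.072
v -0.689 1.285 2.848
v -0.732 1.548 0.976
v -0.291 1.528 2.752
v -0.506 1.964 0.925
v -0.065 1.944 2.701
v 3.364 4.376 0.892
v 4.011 4.382 1.474
v 2.116 3.384 2.288
v 3.759 4.797 1.543
v 3.382 5.078 1.406
v 2.999 5.136 1.105
v 2.732 4.953 0.736
v 2.666 4.587 0.417
v 2.822 4.154 0.249
v 3.15 3.791 0.284
v 3.546 3.614 0.513
v 3.884 3.679 0.861
v 4.058 3.965 1.22
v -2.616 0.283 2.654
v -1.901 0.084 1.753
v -1.739 -1.064 3.647
v -1.024 -1.263 2.746
v -0.945 -0.264 3.344
v -1.487 0.568 2.731
v -2.153 -1.548 2.669
v -2.695 -0.716 2.056
v -1.615 -1.048 1.762
v -0.868 -0.254 2.18
v -2.772 -0.726 3.22
v -2.025 0.068 3.638
v -1.656 -2.33 -0.912
v -0.911 -2.365 -1.277
v -0.379 -2.145 -0.212
v -1.124 -2.11 0.152
v -1.048 -1.918 -1.3
v -0.517 -1.699 -0.236
v -1.379 -1.602 -1.201
v -0.847 -1.383 -0.136
v -1.797 -1.517 -1.009
v -1.265 -1.298 0.055
v -2.17 -1.69 -0.787
v -1.638 -1.471 0.278
v -2.38 -2.066 -0.605
v -1.849 -1.847 0.46
v -2.36 -2.526 -0.52
v -1.829 -2.307 0.545
v -2.117 -2.923 -0.56
v -1.585 -2.704 0.505
v -1.727 -3.132 -0.712
v -1.195 -2.913 0.353
v -1.314 -3.086 -0.927
v -0.783 -2.867 0.137
v -1.01 -2.8 -1.138
v -0.479 -2.581 -0.073
f 2 1 5
f 2 5 3
f 3 5 6
f 3 6 4
f 5 1 7
f 5 7 6
f 6 7 8
f 6 8 4
f 7 1 9
f 7 9 8
f 8 9 10
f 8 10 4
f 9 1 11
f 9 11 10
f 10 11 12
f 10 12 4
f 11 1 13
f 11 13 12
f 12 13 14
f 12 14 4
f 13 1 15
f 13 15 14
f 14 15 16
f 14 16 4
f 15 1 17
f 15 17 16
f 16 17 18
f 16 18 4
f 17 1 19
f 17 19 18
f 18 19 20
f 18 20 4
f 19 1 21
f 19 21 20
f 20 21 22
f 20 22 4
f 21 1 2
f 21 2 22
f 22 2 3
f 22 3 4
f 24 23 27
f 24 27 25
f 25 27 28
f 25 28 26
f 27 23 29
f 27 29 28
f 28 29 30
f 28 30 26
f 29 23 31
f 29 31 30
f 30 31 32
f 30 32 26
f 31 23 33
f 31 33 32
f 32 33 34
f 32 34 26
f 33 23 35
f 33 35 34
f 34 35 36
f 34 36 26
f 35 23 37
f 35 37 36
f 36 37 38
f 36 38 26
f 37 23 39
f 37 39 38
f 38 39 40
f 38 40 26
f 39 23 41
f 39 41 40
f 40 41 42
f 40 42 26
f 41 23 43
f 41 43 42
f 42 43 44
f 42 44 26
f 43 23 45
f 43 45 44
f 44 45 46
f 44 46 26
f 45 23 47
f 45 47 46
f 46 47 48
f 46 48 26
f 47 23 24
f 47 24 48
f 48 24 25
f 48 25 26
f 50 49 52
f 50 52 51
f 52 49 53
f 52 53 51
f 53 49 54
f 53 54 51
f 54 49 55
f 54 55 51
f 55 49 56
f 55 56 51
f 56 49 57
f 56 57 51
f 57 49 58
f 57 58 51
f 58 49 59
f 58 59 51
f 59 49 60
f 59 60 51
f 60 49 61
f 60 61 51
f 61 49 50
f 61 50 51
f 62 73 67
f 62 67 63
f 62 63 69
f 62 69 72
f 62 72 73
f 63 67 71
f 67 73 66
f 73 72 64
f 72 69 68
f 69 63 70
f 65 71 66
f 65 66 64
f 65 64 68
f 65 68 70
f 65 70 71
f 66 71 67
f 64 66 73
f 68 64 72
f 70 68 69
f 71 70 63
f 75 74 78
f 75 78 76
f 76 78 79
f 76 79 77
f 78 74 80
f 78 80 79
f 79 80 81
f 79 81 77
f 80 74 82
f 80 82 81
f 81 82 83
f 81 83 77
f 82 74 84
f 82 84 83
f 83 84 85
f 83 85 77
f 84 74 86
f 84 86 85
f 85 86 87
f 85 87 77
f 86 74 88
f 86 88 87
f 87 88 89
f 87 89 77
f 88 74 90
f 88 90 89
f 89 90 91
f 89 91 77
f 90 74 92
f 90 92 91
f 91 92 93
f 91 93 77
f 92 74 94
f 92 94 93
f 93 94 95
f 93 95 77
f 94 74 96
f 94 96 95
f 95 96 97
f 95 97 77
f 96 74 75
f 96 75 97
f 97 75 76
f 97 76 77



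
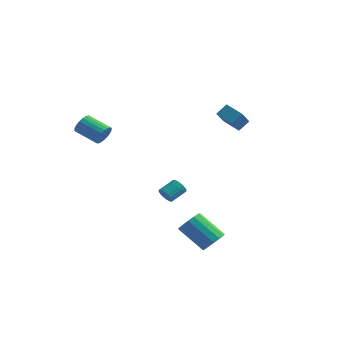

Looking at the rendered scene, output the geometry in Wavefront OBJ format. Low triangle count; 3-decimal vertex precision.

v -1.853 -3.886 3.415
v -1.618 -3.678 3.926
v -2.871 -3.606 4.476
v -3.107 -3.814 3.965
v -1.661 -3.467 3.8
v -2.914 -3.396 4.349
v -1.738 -3.329 3.607
v -2.991 -3.257 4.156
v -1.835 -3.287 3.381
v -3.088 -3.216 3.93
v -1.935 -3.349 3.16
v -3.188 -3.277 3.71
v -2.021 -3.503 2.984
v -3.274 -3.432 3.534
v -2.078 -3.724 2.883
v -3.331 -3.652 3.432
v -2.096 -3.972 2.873
v -3.349 -3.901 3.423
v -2.072 -4.206 2.958
v -3.325 -4.135 3.507
v -2.011 -4.384 3.121
v -3.264 -4.313 3.67
v -1.922 -4.476 3.335
v -3.175 -4.405 3.885
v -1.822 -4.466 3.563
v -3.075 -4.395 4.113
v -1.727 -4.356 3.766
v -2.98 -4.284 4.315
v -1.653 -4.164 3.908
v -2.906 -4.093 4.457
v -1.615 -3.924 3.965
v -2.868 -3.853 4.514
v 3.544 -2.716 -3.265
v 3.952 -3.01 -2.749
v 2.564 -2.957 -1.62
v 2.156 -2.664 -2.135
v 3.998 -2.642 -2.71
v 2.61 -2.589 -1.581
v 3.921 -2.294 -2.82
v 2.533 -2.241 -1.691
v 3.744 -2.059 -3.049
v 2.356 -2.007 -1.92
v 3.513 -2 -3.336
v 2.125 -1.948 -2.207
v 3.291 -2.134 -3.603
v 1.902 -2.081 -2.474
v 3.136 -2.423 -3.78
v 1.748 -2.37 -2.651
v 3.09 -2.791 -3.819
v 1.702 -2.738 -2.69
v 3.167 -3.139 -3.709
v 1.779 -3.086 -2.58
v 3.344 -3.373 -3.48
v 1.956 -3.321 -2.351
v 3.575 -3.432 -3.193
v 2.187 -3.38 -2.064
v 3.798 -3.299 -2.926
v 2.409 -3.246 -1.797
v 2.431 2.433 2.167
v 2.523 1.377 3.097
v 1.443 2.686 2.552
v 1.535 1.631 3.483
v 2.765 2.929 2.697
v 2.857 1.874 3.628
v 1.777 3.183 3.083
v 1.869 2.127 4.013
v -1.764 2.415 -3.428
v -1.452 2.104 -3.151
v -1.045 2.934 -2.676
v -1.356 3.245 -2.952
v -1.326 2.149 -3.339
v -0.918 2.979 -2.864
v -1.286 2.247 -3.545
v -0.878 3.078 -3.07
v -1.341 2.378 -3.727
v -0.933 3.209 -3.252
v -1.479 2.517 -3.851
v -1.071 3.347 -3.375
v -1.674 2.635 -3.89
v -1.266 3.466 -3.415
v -1.887 2.71 -3.838
v -1.479 3.54 -3.363
v -2.075 2.726 -3.704
v -1.668 3.556 -3.229
v -2.202 2.681 -3.516
v -1.794 3.511 -3.041
v -2.242 2.582 -3.31
v -1.834 3.413 -2.835
v -2.187 2.451 -3.128
v -1.779 3.282 -2.653
v -2.049 2.313 -3.005
v -1.641 3.143 -2.529
v -1.854 2.194 -2.965
v -1.446 3.025 -2.49
v -1.641 2.12 -3.017
v -1.233 2.95 -2.542
f 2 1 5
f 2 5 3
f 3 5 6
f 3 6 4
f 5 1 7
f 5 7 6
f 6 7 8
f 6 8 4
f 7 1 9
f 7 9 8
f 8 9 10
f 8 10 4
f 9 1 11
f 9 11 10
f 10 11 12
f 10 12 4
f 11 1 13
f 11 13 12
f 12 13 14
f 12 14 4
f 13 1 15
f 13 15 14
f 14 15 16
f 14 16 4
f 15 1 17
f 15 17 16
f 16 17 18
f 16 18 4
f 17 1 19
f 17 19 18
f 18 19 20
f 18 20 4
f 19 1 21
f 19 21 20
f 20 21 22
f 20 22 4
f 21 1 23
f 21 23 22
f 22 23 24
f 22 24 4
f 23 1 25
f 23 25 24
f 24 25 26
f 24 26 4
f 25 1 27
f 25 27 26
f 26 27 28
f 26 28 4
f 27 1 29
f 27 29 28
f 28 29 30
f 28 30 4
f 29 1 31
f 29 31 30
f 30 31 32
f 30 32 4
f 31 1 2
f 31 2 32
f 32 2 3
f 32 3 4
f 34 33 37
f 34 37 35
f 35 37 38
f 35 38 36
f 37 33 39
f 37 39 38
f 38 39 40
f 38 40 36
f 39 33 41
f 39 41 40
f 40 41 42
f 40 42 36
f 41 33 43
f 41 43 42
f 42 43 44
f 42 44 36
f 43 33 45
f 43 45 44
f 44 45 46
f 44 46 36
f 45 33 47
f 45 47 46
f 46 47 48
f 46 48 36
f 47 33 49
f 47 49 48
f 48 49 50
f 48 50 36
f 49 33 51
f 49 51 50
f 50 51 52
f 50 52 36
f 51 33 53
f 51 53 52
f 52 53 54
f 52 54 36
f 53 33 55
f 53 55 54
f 54 55 56
f 54 56 36
f 55 33 57
f 55 57 56
f 56 57 58
f 56 58 36
f 57 33 34
f 57 34 58
f 58 34 35
f 58 35 36
f 60 62 59
f 63 60 59
f 59 62 61
f 61 63 59
f 60 66 62
f 64 60 63
f 64 66 60
f 62 66 61
f 65 63 61
f 61 66 65
f 65 64 63
f 66 64 65
f 68 67 71
f 68 71 69
f 69 71 72
f 69 72 70
f 71 67 73
f 71 73 72
f 72 73 74
f 72 74 70
f 73 67 75
f 73 75 74
f 74 75 76
f 74 76 70
f 75 67 77
f 75 77 76
f 76 77 78
f 76 78 70
f 77 67 79
f 77 79 78
f 78 79 80
f 78 80 70
f 79 67 81
f 79 81 80
f 80 81 82
f 80 82 70
f 81 67 83
f 81 83 82
f 82 83 84
f 82 84 70
f 83 67 85
f 83 85 84
f 84 85 86
f 84 86 70
f 85 67 87
f 85 87 86
f 86 87 88
f 86 88 70
f 87 67 89
f 87 89 88
f 88 89 90
f 88 90 70
f 89 67 91
f 89 91 90
f 90 91 92
f 90 92 70
f 91 67 93
f 91 93 92
f 92 93 94
f 92 94 70
f 93 67 95
f 93 95 94
f 94 95 96
f 94 96 70
f 95 67 68
f 95 68 96
f 96 68 69
f 96 69 70



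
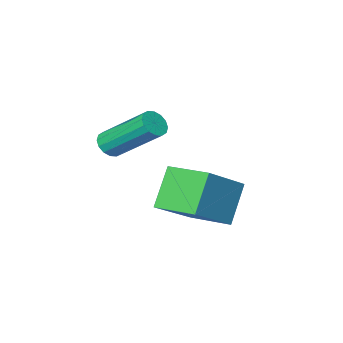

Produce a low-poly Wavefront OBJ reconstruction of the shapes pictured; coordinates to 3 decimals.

v -0.215 1.547 2.34
v 0.234 1.523 2.622
v -0.517 2.988 3.942
v -0.965 3.013 3.66
v 0.279 1.717 2.433
v -0.472 3.182 3.753
v 0.192 1.865 2.219
v -0.559 3.33 3.539
v -0.004 1.928 2.038
v -0.755 3.393 3.357
v -0.256 1.889 1.937
v -1.007 3.354 3.257
v -0.497 1.759 1.945
v -1.248 3.224 3.264
v -0.663 1.572 2.058
v -1.414 3.037 3.378
v -0.708 1.378 2.247
v -1.459 2.843 3.567
v -0.621 1.23 2.461
v -1.372 2.695 3.781
v -0.425 1.167 2.643
v -1.176 2.632 3.962
v -0.173 1.206 2.743
v -0.924 2.671 4.063
v 0.068 1.336 2.736
v -0.683 2.801 4.055
v -3.361 2.059 0.22
v -1.706 2.553 1.396
v -3.936 3.529 0.411
v -2.28 4.023 1.586
v -2.54 2.557 -1.146
v -0.884 3.051 0.029
v -3.114 4.027 -0.956
v -1.459 4.521 0.22
f 2 1 5
f 2 5 3
f 3 5 6
f 3 6 4
f 5 1 7
f 5 7 6
f 6 7 8
f 6 8 4
f 7 1 9
f 7 9 8
f 8 9 10
f 8 10 4
f 9 1 11
f 9 11 10
f 10 11 12
f 10 12 4
f 11 1 13
f 11 13 12
f 12 13 14
f 12 14 4
f 13 1 15
f 13 15 14
f 14 15 16
f 14 16 4
f 15 1 17
f 15 17 16
f 16 17 18
f 16 18 4
f 17 1 19
f 17 19 18
f 18 19 20
f 18 20 4
f 19 1 21
f 19 21 20
f 20 21 22
f 20 22 4
f 21 1 23
f 21 23 22
f 22 23 24
f 22 24 4
f 23 1 25
f 23 25 24
f 24 25 26
f 24 26 4
f 25 1 2
f 25 2 26
f 26 2 3
f 26 3 4
f 28 30 27
f 31 28 27
f 27 30 29
f 29 31 27
f 28 34 30
f 32 28 31
f 32 34 28
f 30 34 29
f 33 31 29
f 29 34 33
f 33 32 31
f 34 32 33



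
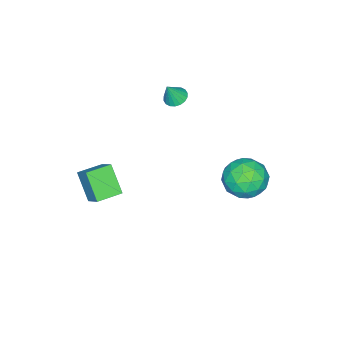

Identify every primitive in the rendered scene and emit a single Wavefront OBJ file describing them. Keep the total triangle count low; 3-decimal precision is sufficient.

v -2.612 -1.303 2.407
v -2.25 -1.758 2.166
v -2.108 -1.477 3.493
v -2.093 -1.528 2.13
v -2.039 -1.254 2.149
v -2.099 -0.989 2.219
v -2.26 -0.786 2.327
v -2.491 -0.686 2.45
v -2.746 -0.707 2.565
v -2.974 -0.847 2.648
v -3.131 -1.077 2.684
v -3.185 -1.351 2.665
v -3.125 -1.616 2.594
v -2.964 -1.819 2.487
v -2.733 -1.919 2.364
v -2.478 -1.898 2.249
v -2.748 3.34 -0.686
v -2.055 4.082 -0.009
v -1.125 2.578 -1.511
v -0.432 3.32 -0.834
v -1.049 2.41 -0.305
v -2.052 2.882 0.205
v -1.128 3.778 -1.725
v -2.131 4.25 -1.215
v -1.054 4.353 -0.651
v -1.006 3.508 0.226
v -2.174 3.152 -1.746
v -2.126 2.307 -0.869
v -2.544 3.778 -0.275
v -0.636 2.882 -1.245
v -0.999 2.347 -0.934
v -0.592 2.783 -0.536
v -2.542 3.072 -0.149
v -2.135 3.509 0.248
v -1.544 2.526 0.075
v -1.045 3.151 -1.768
v -0.638 3.588 -1.371
v -2.588 3.877 -0.984
v -2.181 4.313 -0.586
v -1.636 4.134 -1.595
v -1.549 4.374 -0.255
v -0.595 3.925 -0.74
v -1.003 4.195 -1.263
v -1.593 4.472 -0.964
v -1.52 3.877 0.261
v -0.566 3.428 -0.224
v -0.929 2.894 0.087
v -1.518 3.171 0.387
v -0.932 4.036 -0.117
v -2.614 3.232 -1.296
v -1.66 2.783 -1.781
v -1.662 3.489 -1.907
v -2.251 3.766 -1.607
v -2.585 2.735 -0.78
v -1.631 2.286 -1.265
v -1.587 2.188 -0.556
v -2.177 2.465 -0.257
v -2.248 2.624 -1.403
v 3.105 -1.073 -0.329
v 2.599 -2.035 0.939
v 3.54 -0.238 0.479
v 3.034 -1.2 1.746
v 4.266 -1.68 -0.326
v 3.76 -2.642 0.941
v 4.701 -0.845 0.481
v 4.195 -1.807 1.749
f 2 1 4
f 2 4 3
f 4 1 5
f 4 5 3
f 5 1 6
f 5 6 3
f 6 1 7
f 6 7 3
f 7 1 8
f 7 8 3
f 8 1 9
f 8 9 3
f 9 1 10
f 9 10 3
f 10 1 11
f 10 11 3
f 11 1 12
f 11 12 3
f 12 1 13
f 12 13 3
f 13 1 14
f 13 14 3
f 14 1 15
f 14 15 3
f 15 1 16
f 15 16 3
f 16 1 2
f 16 2 3
f 17 54 33
f 54 28 57
f 33 57 22
f 54 57 33
f 17 33 29
f 33 22 34
f 29 34 18
f 33 34 29
f 17 29 38
f 29 18 39
f 38 39 24
f 29 39 38
f 17 38 50
f 38 24 53
f 50 53 27
f 38 53 50
f 17 50 54
f 50 27 58
f 54 58 28
f 50 58 54
f 18 34 45
f 34 22 48
f 45 48 26
f 34 48 45
f 22 57 35
f 57 28 56
f 35 56 21
f 57 56 35
f 28 58 55
f 58 27 51
f 55 51 19
f 58 51 55
f 27 53 52
f 53 24 40
f 52 40 23
f 53 40 52
f 24 39 44
f 39 18 41
f 44 41 25
f 39 41 44
f 20 46 32
f 46 26 47
f 32 47 21
f 46 47 32
f 20 32 30
f 32 21 31
f 30 31 19
f 32 31 30
f 20 30 37
f 30 19 36
f 37 36 23
f 30 36 37
f 20 37 42
f 37 23 43
f 42 43 25
f 37 43 42
f 20 42 46
f 42 25 49
f 46 49 26
f 42 49 46
f 21 47 35
f 47 26 48
f 35 48 22
f 47 48 35
f 19 31 55
f 31 21 56
f 55 56 28
f 31 56 55
f 23 36 52
f 36 19 51
f 52 51 27
f 36 51 52
f 25 43 44
f 43 23 40
f 44 40 24
f 43 40 44
f 26 49 45
f 49 25 41
f 45 41 18
f 49 41 45
f 60 62 59
f 63 60 59
f 59 62 61
f 61 63 59
f 60 66 62
f 64 60 63
f 64 66 60
f 62 66 61
f 65 63 61
f 61 66 65
f 65 64 63
f 66 64 65



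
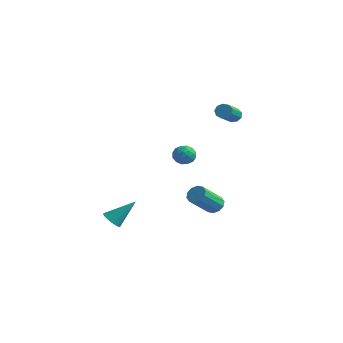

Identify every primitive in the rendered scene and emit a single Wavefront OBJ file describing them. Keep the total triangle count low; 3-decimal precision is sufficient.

v 0.241 2.754 -4.029
v 0.731 2.981 -3.685
v 0.468 1.613 -2.407
v -0.021 1.386 -2.751
v 0.401 3.16 -3.561
v 0.138 1.793 -2.283
v 0.01 3.184 -3.616
v -0.253 1.817 -2.338
v -0.292 3.044 -3.828
v -0.555 1.676 -2.55
v -0.391 2.793 -4.117
v -0.654 1.425 -2.839
v -0.248 2.527 -4.373
v -0.511 1.159 -3.095
v 0.082 2.347 -4.497
v -0.181 0.98 -3.219
v 0.473 2.323 -4.442
v 0.21 0.956 -3.164
v 0.775 2.464 -4.23
v 0.512 1.096 -2.952
v 0.874 2.715 -3.941
v 0.611 1.347 -2.663
v -1.971 2.314 -0.894
v -1.485 2.805 -0.71
v -1.515 1.575 -0.13
v -1.029 2.066 0.054
v -1.717 2.162 0.224
v -1.999 2.619 -0.248
v -1.001 1.761 -0.592
v -1.283 2.218 -1.064
v -0.886 2.463 -0.523
v -1.328 2.711 -0.019
v -1.672 1.669 -0.821
v -2.114 1.917 -0.317
v -1.768 2.624 -0.869
v -1.232 1.756 0.029
v -1.636 1.812 0.129
v -1.35 2.101 0.237
v -2.07 2.515 -0.598
v -1.785 2.804 -0.49
v -1.921 2.426 0.059
v -1.215 1.576 -0.35
v -0.93 1.865 -0.242
v -1.65 2.279 -1.077
v -1.364 2.568 -0.969
v -1.079 1.954 -0.899
v -1.131 2.712 -0.651
v -0.862 2.278 -0.202
v -0.846 2.099 -0.581
v -1.012 2.367 -0.859
v -1.39 2.858 -0.355
v -1.122 2.424 0.095
v -1.526 2.48 0.194
v -1.692 2.749 -0.083
v -1.038 2.657 -0.245
v -1.878 1.956 -0.935
v -1.61 1.522 -0.485
v -1.308 1.631 -0.757
v -1.474 1.9 -1.034
v -2.138 2.102 -0.638
v -1.869 1.668 -0.189
v -1.988 2.013 0.019
v -2.154 2.281 -0.259
v -1.962 1.723 -0.595
v -1.669 -3.795 -3.287
v -1.093 -4.057 -3.435
v -0.871 -2.745 -2.033
v -1.123 -3.791 -3.639
v -1.299 -3.526 -3.748
v -1.575 -3.333 -3.734
v -1.876 -3.264 -3.6
v -2.121 -3.338 -3.382
v -2.246 -3.534 -3.139
v -2.216 -3.8 -2.935
v -2.04 -4.064 -2.825
v -1.764 -4.257 -2.839
v -1.463 -4.326 -2.973
v -1.218 -4.253 -3.191
v 1.132 3.167 3.053
v 1.47 3.083 2.681
v 2.186 1.289 3.734
v 1.848 1.373 4.107
v 1.612 3.285 2.928
v 2.328 1.491 3.981
v 1.529 3.431 3.233
v 2.245 1.637 4.287
v 1.261 3.454 3.455
v 1.977 1.66 4.508
v 0.932 3.343 3.488
v 1.648 1.549 4.542
v 0.697 3.149 3.318
v 1.413 1.355 4.372
v 0.665 2.964 3.025
v 1.381 1.17 4.078
v 0.852 2.874 2.744
v 1.568 1.08 3.797
v 1.17 2.921 2.608
v 1.886 1.127 3.662
f 2 1 5
f 2 5 3
f 3 5 6
f 3 6 4
f 5 1 7
f 5 7 6
f 6 7 8
f 6 8 4
f 7 1 9
f 7 9 8
f 8 9 10
f 8 10 4
f 9 1 11
f 9 11 10
f 10 11 12
f 10 12 4
f 11 1 13
f 11 13 12
f 12 13 14
f 12 14 4
f 13 1 15
f 13 15 14
f 14 15 16
f 14 16 4
f 15 1 17
f 15 17 16
f 16 17 18
f 16 18 4
f 17 1 19
f 17 19 18
f 18 19 20
f 18 20 4
f 19 1 21
f 19 21 20
f 20 21 22
f 20 22 4
f 21 1 2
f 21 2 22
f 22 2 3
f 22 3 4
f 23 60 39
f 60 34 63
f 39 63 28
f 60 63 39
f 23 39 35
f 39 28 40
f 35 40 24
f 39 40 35
f 23 35 44
f 35 24 45
f 44 45 30
f 35 45 44
f 23 44 56
f 44 30 59
f 56 59 33
f 44 59 56
f 23 56 60
f 56 33 64
f 60 64 34
f 56 64 60
f 24 40 51
f 40 28 54
f 51 54 32
f 40 54 51
f 28 63 41
f 63 34 62
f 41 62 27
f 63 62 41
f 34 64 61
f 64 33 57
f 61 57 25
f 64 57 61
f 33 59 58
f 59 30 46
f 58 46 29
f 59 46 58
f 30 45 50
f 45 24 47
f 50 47 31
f 45 47 50
f 26 52 38
f 52 32 53
f 38 53 27
f 52 53 38
f 26 38 36
f 38 27 37
f 36 37 25
f 38 37 36
f 26 36 43
f 36 25 42
f 43 42 29
f 36 42 43
f 26 43 48
f 43 29 49
f 48 49 31
f 43 49 48
f 26 48 52
f 48 31 55
f 52 55 32
f 48 55 52
f 27 53 41
f 53 32 54
f 41 54 28
f 53 54 41
f 25 37 61
f 37 27 62
f 61 62 34
f 37 62 61
f 29 42 58
f 42 25 57
f 58 57 33
f 42 57 58
f 31 49 50
f 49 29 46
f 50 46 30
f 49 46 50
f 32 55 51
f 55 31 47
f 51 47 24
f 55 47 51
f 66 65 68
f 66 68 67
f 68 65 69
f 68 69 67
f 69 65 70
f 69 70 67
f 70 65 71
f 70 71 67
f 71 65 72
f 71 72 67
f 72 65 73
f 72 73 67
f 73 65 74
f 73 74 67
f 74 65 75
f 74 75 67
f 75 65 76
f 75 76 67
f 76 65 77
f 76 77 67
f 77 65 78
f 77 78 67
f 78 65 66
f 78 66 67
f 80 79 83
f 80 83 81
f 81 83 84
f 81 84 82
f 83 79 85
f 83 85 84
f 84 85 86
f 84 86 82
f 85 79 87
f 85 87 86
f 86 87 88
f 86 88 82
f 87 79 89
f 87 89 88
f 88 89 90
f 88 90 82
f 89 79 91
f 89 91 90
f 90 91 92
f 90 92 82
f 91 79 93
f 91 93 92
f 92 93 94
f 92 94 82
f 93 79 95
f 93 95 94
f 94 95 96
f 94 96 82
f 95 79 97
f 95 97 96
f 96 97 98
f 96 98 82
f 97 79 80
f 97 80 98
f 98 80 81
f 98 81 82



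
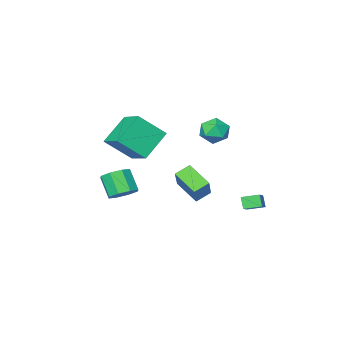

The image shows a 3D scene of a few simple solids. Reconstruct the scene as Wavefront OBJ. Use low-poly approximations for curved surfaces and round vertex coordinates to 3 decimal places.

v 0.846 -3.448 -1.888
v 1.512 -2.949 -1.451
v 1.439 -3.952 -0.194
v 0.774 -4.452 -0.632
v 0.848 -2.714 -1.302
v 0.776 -3.717 -0.045
v 0.184 -2.909 -1.496
v 0.111 -3.913 -0.239
v -0.093 -3.42 -1.92
v -0.165 -4.424 -0.664
v 0.181 -3.948 -2.326
v 0.108 -4.951 -1.069
v 0.844 -4.183 -2.475
v 0.772 -5.186 -1.218
v 1.509 -3.987 -2.281
v 1.436 -4.991 -1.024
v 1.785 -3.476 -1.856
v 1.713 -4.48 -0.6
v -3.283 -4.079 -2.445
v -4.248 -3.971 -1.95
v -3.59 -2.547 -3.378
v -4.555 -2.438 -2.882
v -2.385 -2.982 -0.938
v -3.35 -2.873 -0.442
v -2.692 -1.449 -1.87
v -3.657 -1.341 -1.375
v -3.527 2.544 -1.822
v -3.651 2.129 -1.114
v -4.337 3.173 -1.595
v -4.46 2.757 -0.887
v -2.5 3.583 -1.033
v -2.623 3.167 -0.325
v -3.309 4.211 -0.806
v -3.433 3.796 -0.098
v -0.084 -1.834 3.346
v 1.256 -2.619 4.714
v 0.176 0.011 4.15
v 1.516 -0.774 5.518
v 1.524 -1.466 1.982
v 2.864 -2.251 3.35
v 1.784 0.379 2.786
v 3.124 -0.406 4.154
v -4.476 -0.52 3.339
v -3.735 -0.122 2.8
v -3.885 -1.998 3.06
v -3.144 -1.6 2.521
v -3.173 -1.461 3.509
v -3.538 -0.548 3.682
v -4.082 -1.572 2.178
v -4.447 -0.659 2.351
v -3.492 -0.772 2.082
v -2.93 -0.704 2.905
v -4.69 -1.416 2.955
v -4.128 -1.348 3.778
f 2 1 5
f 2 5 3
f 3 5 6
f 3 6 4
f 5 1 7
f 5 7 6
f 6 7 8
f 6 8 4
f 7 1 9
f 7 9 8
f 8 9 10
f 8 10 4
f 9 1 11
f 9 11 10
f 10 11 12
f 10 12 4
f 11 1 13
f 11 13 12
f 12 13 14
f 12 14 4
f 13 1 15
f 13 15 14
f 14 15 16
f 14 16 4
f 15 1 17
f 15 17 16
f 16 17 18
f 16 18 4
f 17 1 2
f 17 2 18
f 18 2 3
f 18 3 4
f 20 22 19
f 23 20 19
f 19 22 21
f 21 23 19
f 20 26 22
f 24 20 23
f 24 26 20
f 22 26 21
f 25 23 21
f 21 26 25
f 25 24 23
f 26 24 25
f 28 30 27
f 31 28 27
f 27 30 29
f 29 31 27
f 28 34 30
f 32 28 31
f 32 34 28
f 30 34 29
f 33 31 29
f 29 34 33
f 33 32 31
f 34 32 33
f 36 38 35
f 39 36 35
f 35 38 37
f 37 39 35
f 36 42 38
f 40 36 39
f 40 42 36
f 38 42 37
f 41 39 37
f 37 42 41
f 41 40 39
f 42 40 41
f 43 54 48
f 43 48 44
f 43 44 50
f 43 50 53
f 43 53 54
f 44 48 52
f 48 54 47
f 54 53 45
f 53 50 49
f 50 44 51
f 46 52 47
f 46 47 45
f 46 45 49
f 46 49 51
f 46 51 52
f 47 52 48
f 45 47 54
f 49 45 53
f 51 49 50
f 52 51 44

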